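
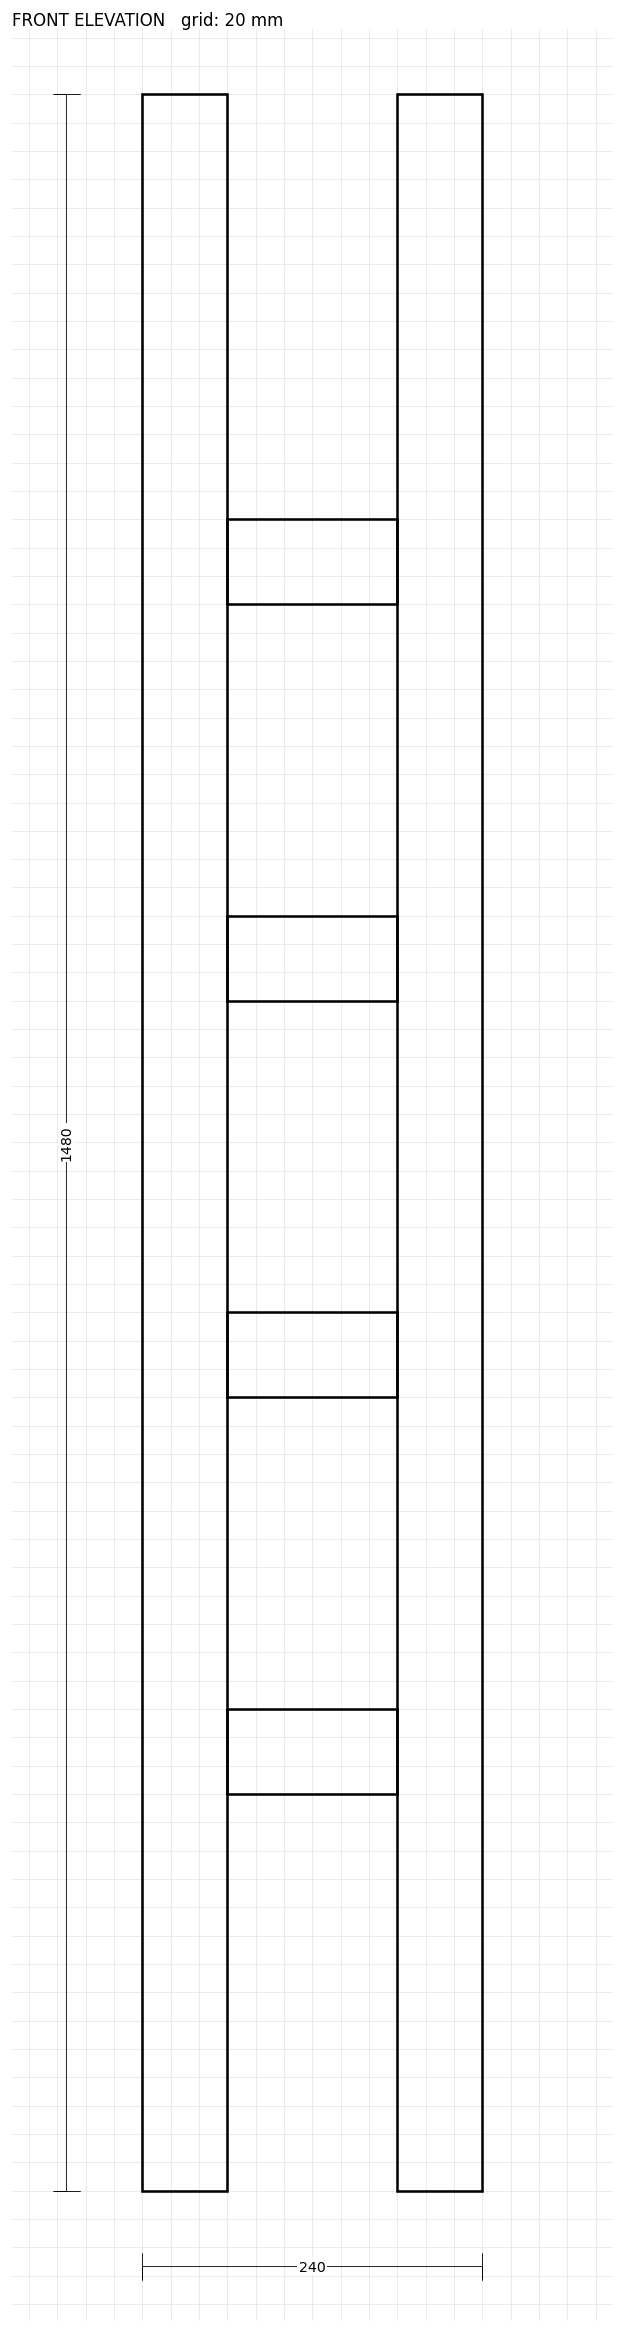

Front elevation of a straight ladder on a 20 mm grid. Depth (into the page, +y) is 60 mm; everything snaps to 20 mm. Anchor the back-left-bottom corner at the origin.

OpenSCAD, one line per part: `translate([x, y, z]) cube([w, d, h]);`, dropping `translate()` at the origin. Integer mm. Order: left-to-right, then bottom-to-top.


cube([60, 60, 1480]);
translate([60, 0, 280]) cube([120, 60, 60]);
translate([60, 0, 560]) cube([120, 60, 60]);
translate([60, 0, 840]) cube([120, 60, 60]);
translate([60, 0, 1120]) cube([120, 60, 60]);
translate([180, 0, 0]) cube([60, 60, 1480]);


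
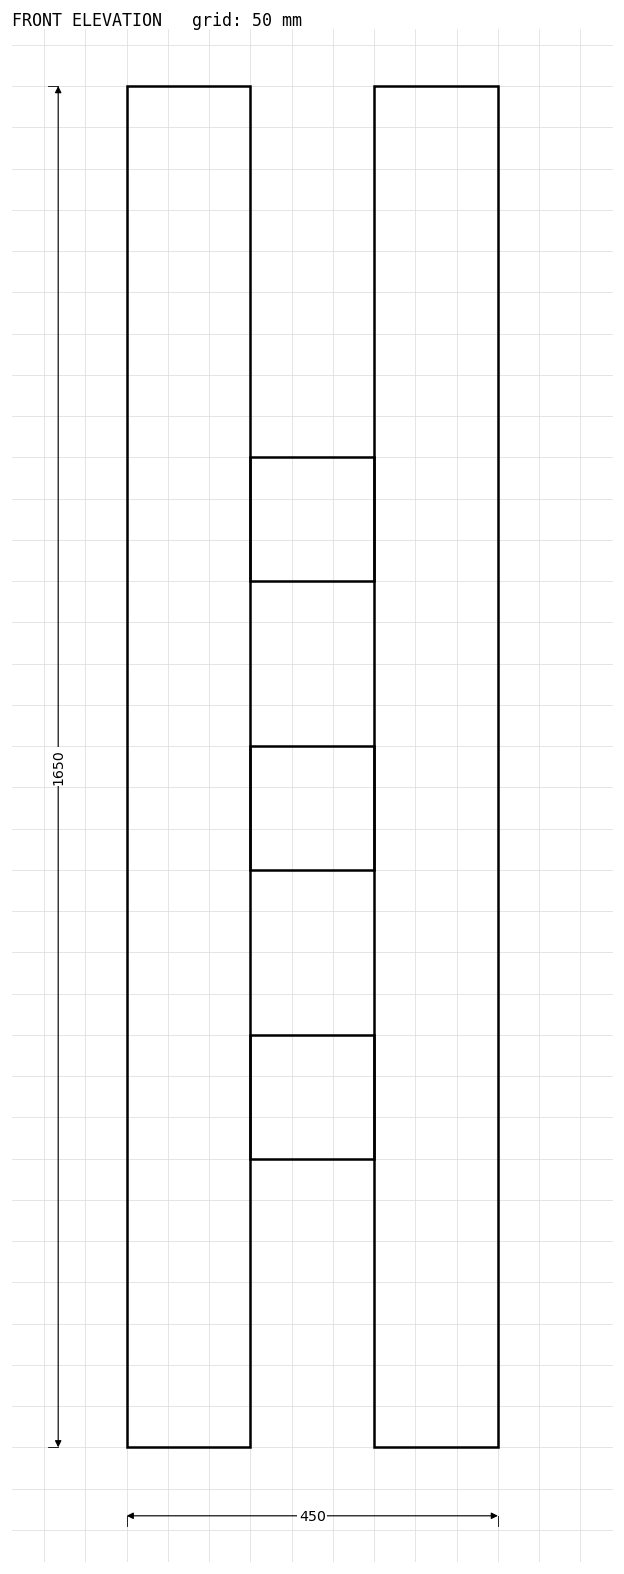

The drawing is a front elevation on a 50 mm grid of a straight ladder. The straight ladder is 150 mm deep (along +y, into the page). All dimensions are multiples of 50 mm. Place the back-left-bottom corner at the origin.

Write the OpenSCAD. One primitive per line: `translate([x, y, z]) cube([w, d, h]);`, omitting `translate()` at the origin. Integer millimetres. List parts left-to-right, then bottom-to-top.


cube([150, 150, 1650]);
translate([150, 0, 350]) cube([150, 150, 150]);
translate([150, 0, 700]) cube([150, 150, 150]);
translate([150, 0, 1050]) cube([150, 150, 150]);
translate([300, 0, 0]) cube([150, 150, 1650]);


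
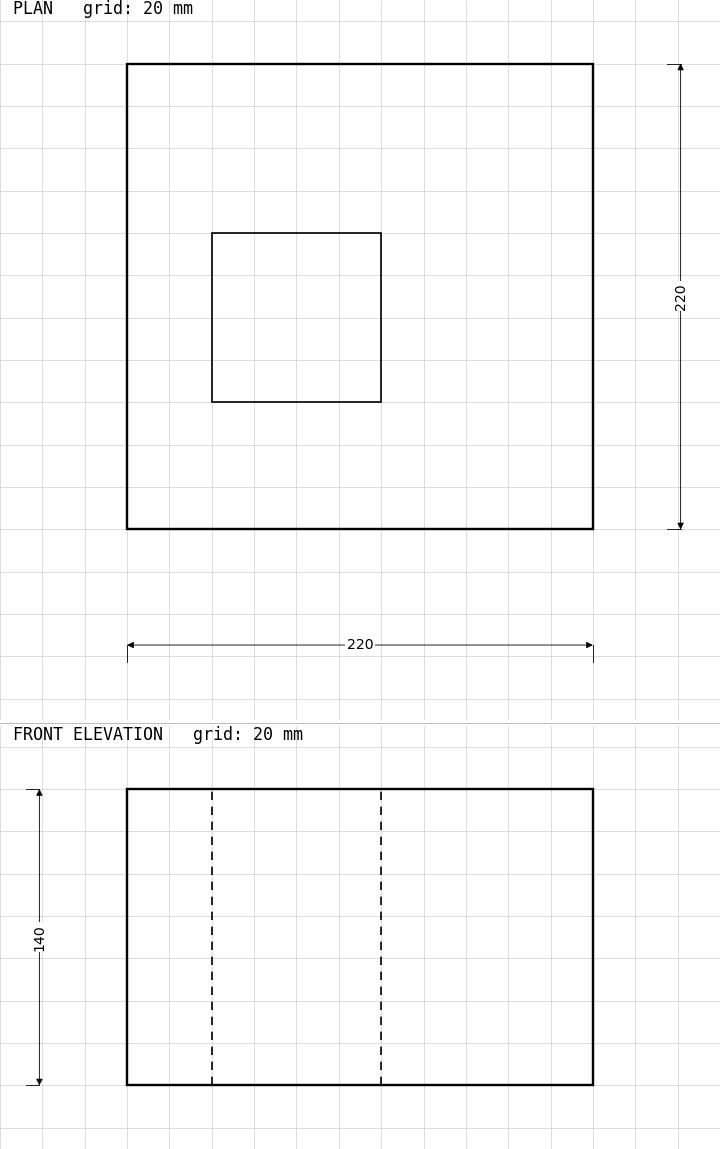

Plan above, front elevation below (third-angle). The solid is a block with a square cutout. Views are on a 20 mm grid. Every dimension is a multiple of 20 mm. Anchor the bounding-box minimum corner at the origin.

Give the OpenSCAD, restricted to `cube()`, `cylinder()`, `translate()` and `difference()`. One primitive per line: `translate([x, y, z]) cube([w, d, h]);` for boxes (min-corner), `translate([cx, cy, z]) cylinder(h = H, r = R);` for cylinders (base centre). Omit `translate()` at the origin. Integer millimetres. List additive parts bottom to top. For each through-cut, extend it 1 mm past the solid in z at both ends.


difference() {
  cube([220, 220, 140]);
  translate([40, 60, -1]) cube([80, 80, 142]);
}


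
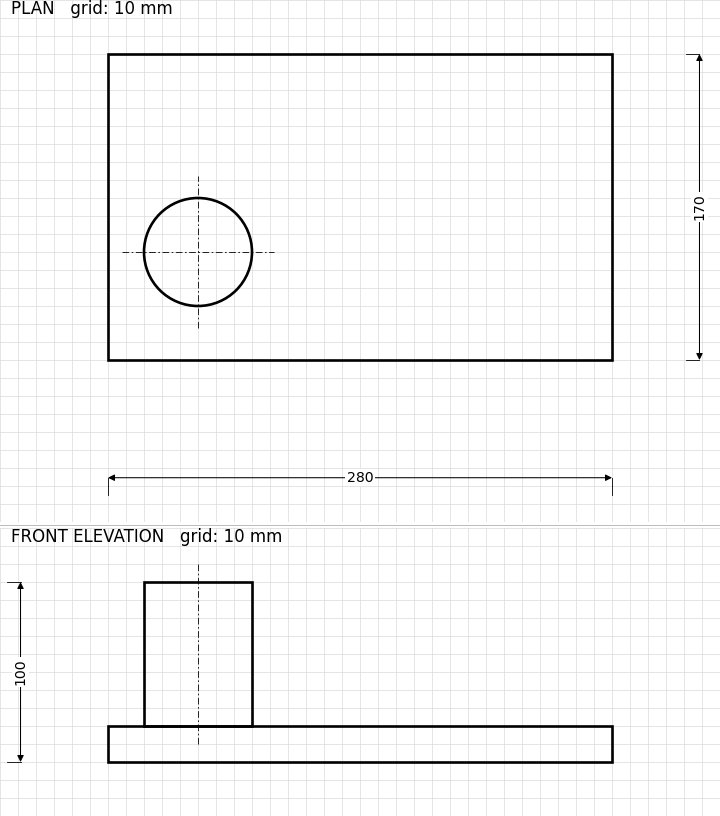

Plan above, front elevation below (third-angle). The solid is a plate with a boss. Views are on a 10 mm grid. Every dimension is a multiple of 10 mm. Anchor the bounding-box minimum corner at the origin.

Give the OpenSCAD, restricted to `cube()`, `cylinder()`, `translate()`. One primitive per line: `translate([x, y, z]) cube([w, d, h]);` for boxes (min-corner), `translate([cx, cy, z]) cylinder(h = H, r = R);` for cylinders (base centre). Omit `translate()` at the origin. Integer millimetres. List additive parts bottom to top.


cube([280, 170, 20]);
translate([50, 60, 20]) cylinder(h = 80, r = 30);


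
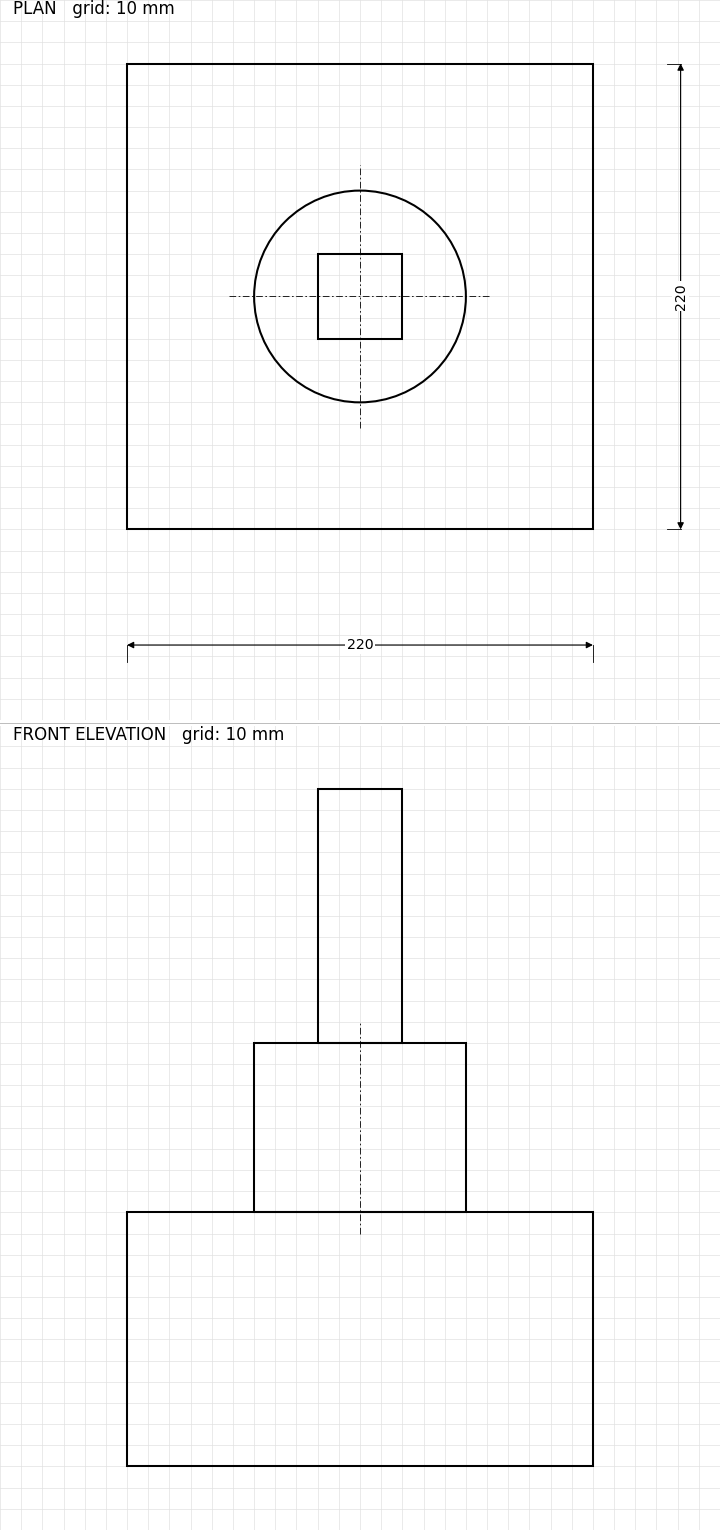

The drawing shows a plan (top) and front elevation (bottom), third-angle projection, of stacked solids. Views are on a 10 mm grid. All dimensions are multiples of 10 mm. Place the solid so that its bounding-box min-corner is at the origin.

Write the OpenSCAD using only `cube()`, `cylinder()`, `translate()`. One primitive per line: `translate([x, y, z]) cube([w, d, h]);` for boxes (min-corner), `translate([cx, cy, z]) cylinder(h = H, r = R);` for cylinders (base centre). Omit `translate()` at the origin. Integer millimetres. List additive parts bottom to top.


cube([220, 220, 120]);
translate([110, 110, 120]) cylinder(h = 80, r = 50);
translate([90, 90, 200]) cube([40, 40, 120]);


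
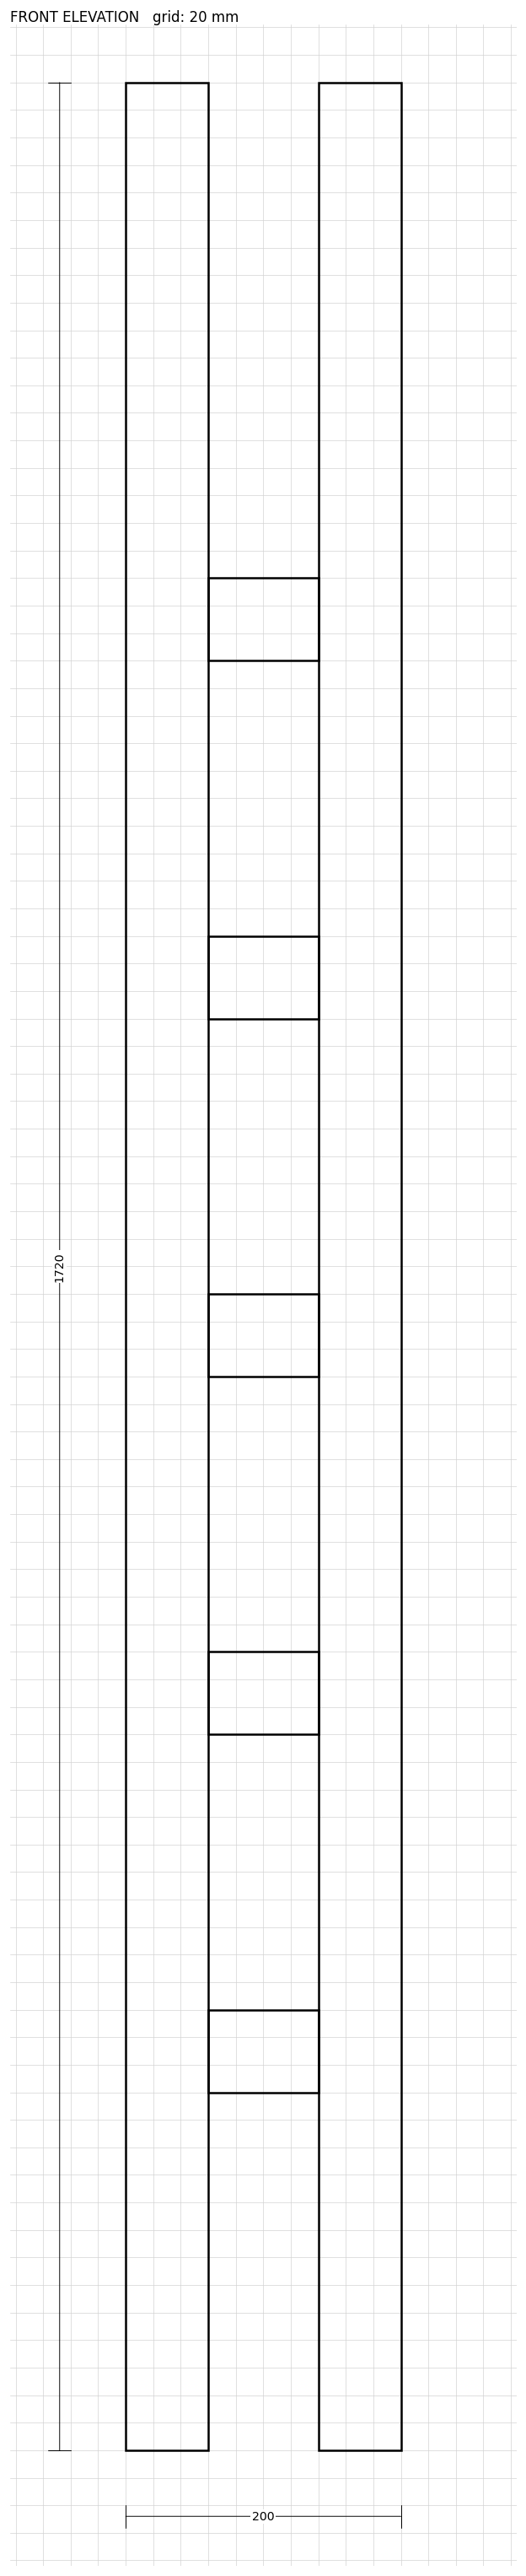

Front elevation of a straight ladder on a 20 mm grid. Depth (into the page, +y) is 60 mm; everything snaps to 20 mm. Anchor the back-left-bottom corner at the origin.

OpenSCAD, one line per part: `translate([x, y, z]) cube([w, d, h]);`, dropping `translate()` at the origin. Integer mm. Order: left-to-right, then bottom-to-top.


cube([60, 60, 1720]);
translate([60, 0, 260]) cube([80, 60, 60]);
translate([60, 0, 520]) cube([80, 60, 60]);
translate([60, 0, 780]) cube([80, 60, 60]);
translate([60, 0, 1040]) cube([80, 60, 60]);
translate([60, 0, 1300]) cube([80, 60, 60]);
translate([140, 0, 0]) cube([60, 60, 1720]);


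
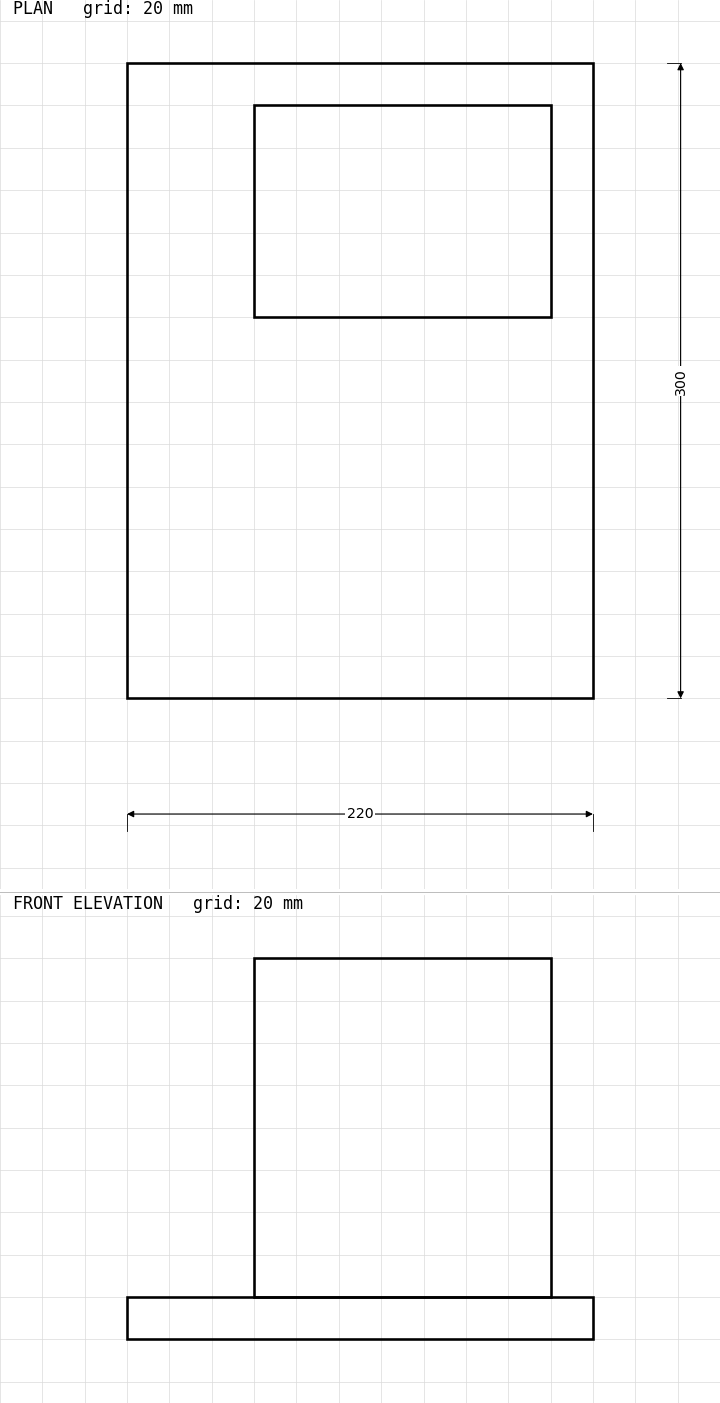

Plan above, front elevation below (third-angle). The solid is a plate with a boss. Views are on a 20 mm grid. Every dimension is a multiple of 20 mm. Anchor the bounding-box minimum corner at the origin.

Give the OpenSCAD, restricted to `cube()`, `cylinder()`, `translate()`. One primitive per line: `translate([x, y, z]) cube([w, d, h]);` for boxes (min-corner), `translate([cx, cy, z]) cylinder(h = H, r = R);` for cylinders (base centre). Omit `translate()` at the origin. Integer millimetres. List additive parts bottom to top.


cube([220, 300, 20]);
translate([60, 180, 20]) cube([140, 100, 160]);


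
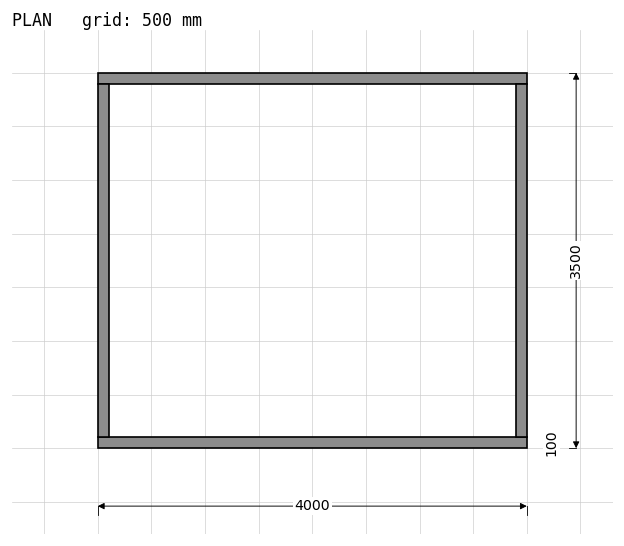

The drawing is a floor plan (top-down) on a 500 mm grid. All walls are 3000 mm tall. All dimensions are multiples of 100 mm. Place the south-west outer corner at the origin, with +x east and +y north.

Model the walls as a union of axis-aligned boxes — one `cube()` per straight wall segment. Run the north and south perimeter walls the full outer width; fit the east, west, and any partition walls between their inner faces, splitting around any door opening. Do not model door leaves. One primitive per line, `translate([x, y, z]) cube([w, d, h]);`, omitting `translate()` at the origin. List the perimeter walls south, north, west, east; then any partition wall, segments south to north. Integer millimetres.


cube([4000, 100, 3000]);
translate([0, 3400, 0]) cube([4000, 100, 3000]);
translate([0, 100, 0]) cube([100, 3300, 3000]);
translate([3900, 100, 0]) cube([100, 3300, 3000]);


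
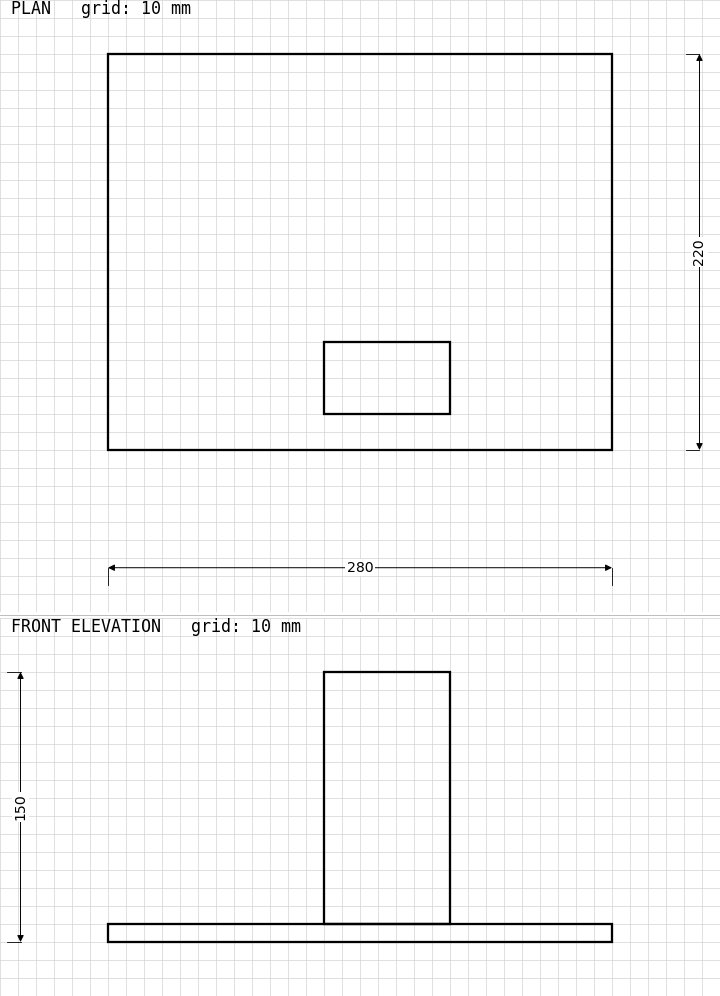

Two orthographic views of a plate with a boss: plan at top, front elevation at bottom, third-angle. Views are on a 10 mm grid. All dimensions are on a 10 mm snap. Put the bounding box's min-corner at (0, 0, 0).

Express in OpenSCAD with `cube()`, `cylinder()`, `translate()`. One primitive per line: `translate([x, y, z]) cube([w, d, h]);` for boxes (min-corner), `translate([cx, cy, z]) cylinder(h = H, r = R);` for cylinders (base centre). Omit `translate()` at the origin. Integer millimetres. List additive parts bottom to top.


cube([280, 220, 10]);
translate([120, 20, 10]) cube([70, 40, 140]);


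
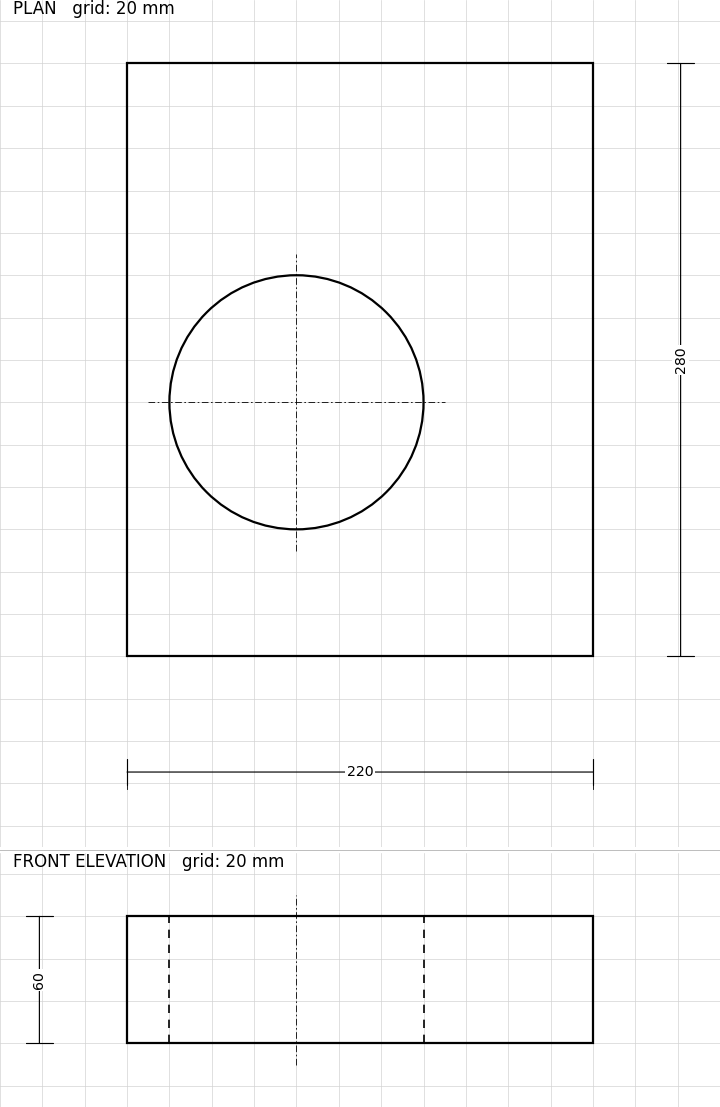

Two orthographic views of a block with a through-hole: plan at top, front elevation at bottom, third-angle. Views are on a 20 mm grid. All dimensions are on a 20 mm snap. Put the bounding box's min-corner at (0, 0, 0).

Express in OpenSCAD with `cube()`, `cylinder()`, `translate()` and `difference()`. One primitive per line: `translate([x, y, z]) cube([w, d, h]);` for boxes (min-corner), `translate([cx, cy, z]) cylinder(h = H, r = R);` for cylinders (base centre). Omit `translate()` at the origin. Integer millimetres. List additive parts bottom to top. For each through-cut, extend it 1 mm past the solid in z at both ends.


difference() {
  cube([220, 280, 60]);
  translate([80, 120, -1]) cylinder(h = 62, r = 60);
}


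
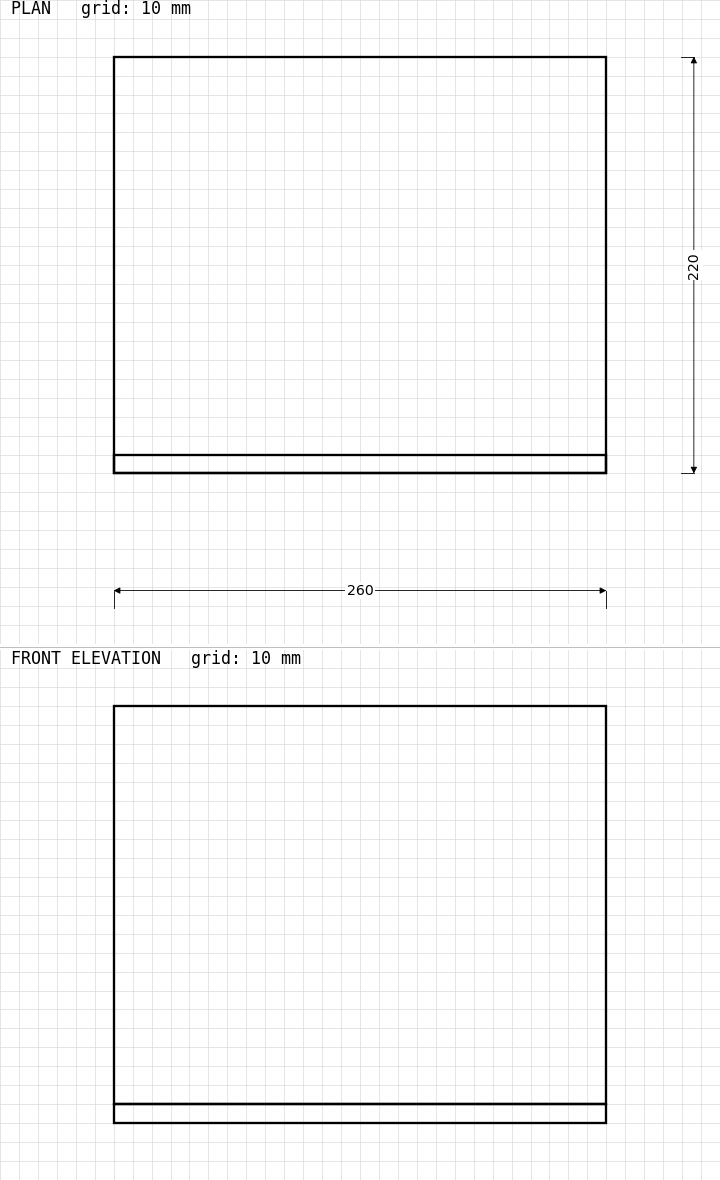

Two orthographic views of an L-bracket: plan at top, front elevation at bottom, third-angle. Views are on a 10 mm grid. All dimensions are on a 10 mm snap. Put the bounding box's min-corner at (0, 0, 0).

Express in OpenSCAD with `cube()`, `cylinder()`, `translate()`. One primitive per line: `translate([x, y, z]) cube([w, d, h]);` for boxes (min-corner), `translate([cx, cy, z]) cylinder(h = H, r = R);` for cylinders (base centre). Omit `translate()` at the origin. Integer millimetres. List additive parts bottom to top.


cube([260, 220, 10]);
translate([0, 0, 10]) cube([260, 10, 210]);


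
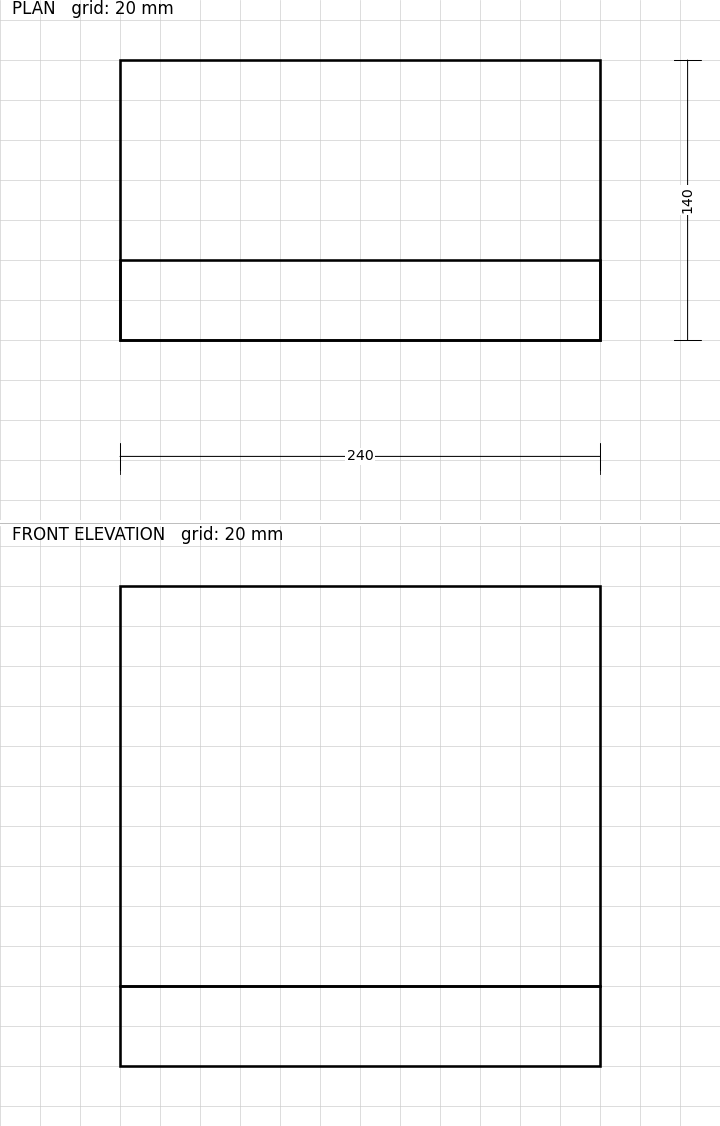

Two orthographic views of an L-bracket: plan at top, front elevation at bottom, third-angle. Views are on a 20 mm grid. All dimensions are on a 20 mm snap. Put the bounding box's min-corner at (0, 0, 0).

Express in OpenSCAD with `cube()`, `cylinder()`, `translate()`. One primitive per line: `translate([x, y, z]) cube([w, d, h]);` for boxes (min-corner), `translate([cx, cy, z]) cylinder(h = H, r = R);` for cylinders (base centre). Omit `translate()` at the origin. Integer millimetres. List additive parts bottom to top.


cube([240, 140, 40]);
translate([0, 0, 40]) cube([240, 40, 200]);


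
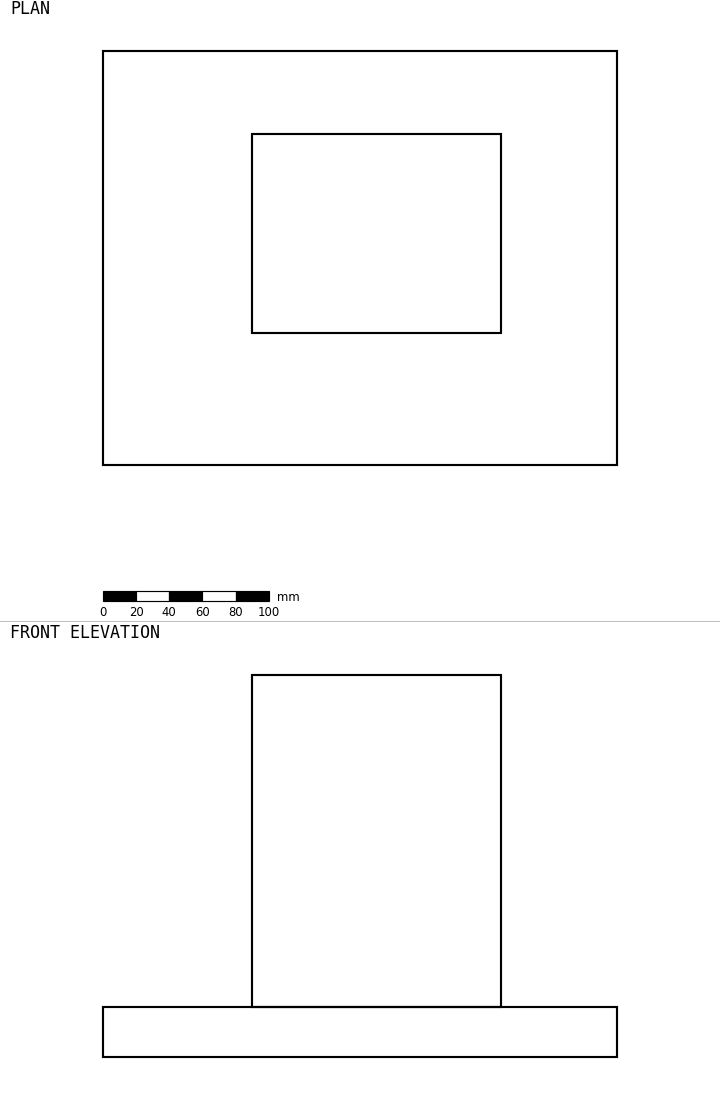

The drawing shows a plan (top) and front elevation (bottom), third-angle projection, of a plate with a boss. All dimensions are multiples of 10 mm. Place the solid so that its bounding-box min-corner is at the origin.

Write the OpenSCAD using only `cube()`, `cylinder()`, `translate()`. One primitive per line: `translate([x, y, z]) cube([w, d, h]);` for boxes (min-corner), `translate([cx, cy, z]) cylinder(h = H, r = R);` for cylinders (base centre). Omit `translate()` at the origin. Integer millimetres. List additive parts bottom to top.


cube([310, 250, 30]);
translate([90, 80, 30]) cube([150, 120, 200]);


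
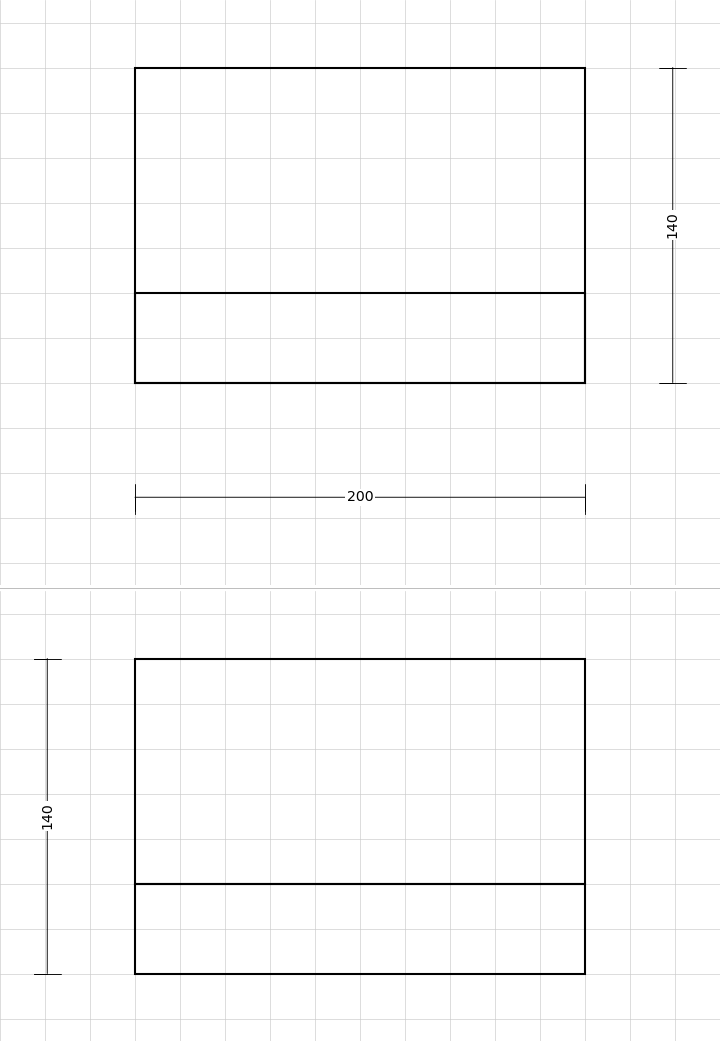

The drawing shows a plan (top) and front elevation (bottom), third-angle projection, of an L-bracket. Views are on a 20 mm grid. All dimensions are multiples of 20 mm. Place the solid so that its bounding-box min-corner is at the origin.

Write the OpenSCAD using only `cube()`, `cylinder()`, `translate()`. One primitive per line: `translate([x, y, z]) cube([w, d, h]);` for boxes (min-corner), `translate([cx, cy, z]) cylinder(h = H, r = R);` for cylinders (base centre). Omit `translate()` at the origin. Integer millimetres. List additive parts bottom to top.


cube([200, 140, 40]);
translate([0, 0, 40]) cube([200, 40, 100]);


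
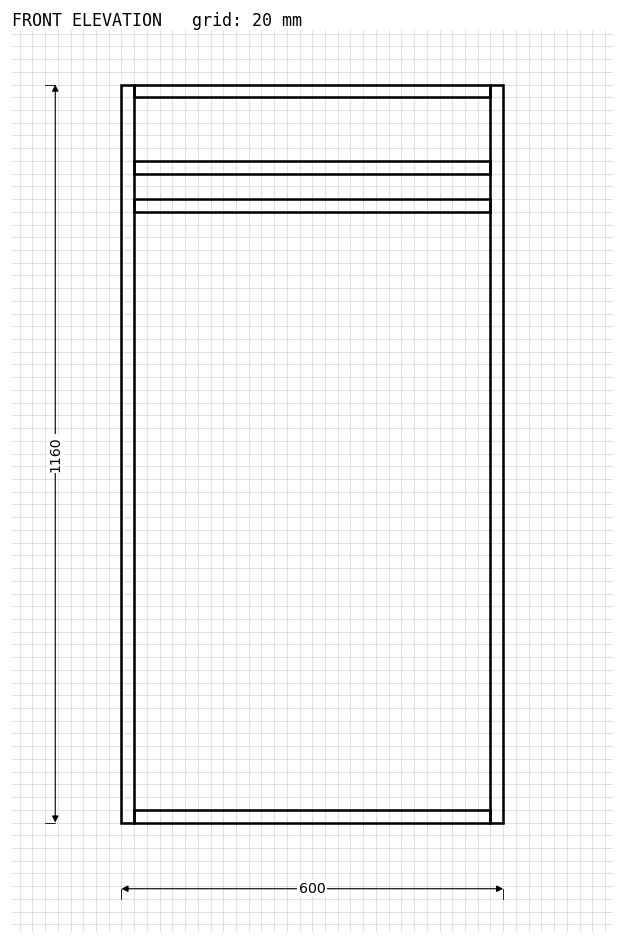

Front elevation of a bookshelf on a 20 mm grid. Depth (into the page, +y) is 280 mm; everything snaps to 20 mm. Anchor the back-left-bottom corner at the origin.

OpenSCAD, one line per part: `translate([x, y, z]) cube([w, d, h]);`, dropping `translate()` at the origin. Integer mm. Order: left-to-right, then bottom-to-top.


cube([20, 280, 1160]);
translate([20, 0, 0]) cube([560, 280, 20]);
translate([20, 0, 960]) cube([560, 280, 20]);
translate([20, 0, 1020]) cube([560, 280, 20]);
translate([20, 0, 1140]) cube([560, 280, 20]);
translate([580, 0, 0]) cube([20, 280, 1160]);


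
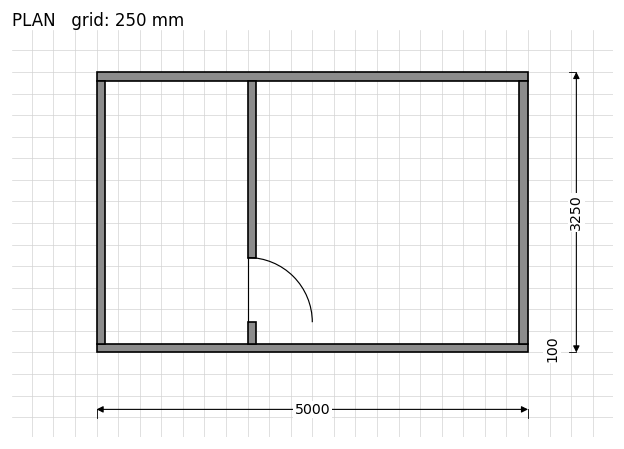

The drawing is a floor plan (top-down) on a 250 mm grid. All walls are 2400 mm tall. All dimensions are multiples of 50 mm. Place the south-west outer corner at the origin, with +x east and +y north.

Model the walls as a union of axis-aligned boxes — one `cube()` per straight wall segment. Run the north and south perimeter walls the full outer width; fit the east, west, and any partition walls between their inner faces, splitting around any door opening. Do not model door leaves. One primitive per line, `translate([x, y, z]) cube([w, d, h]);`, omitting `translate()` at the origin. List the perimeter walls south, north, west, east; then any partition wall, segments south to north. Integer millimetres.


cube([5000, 100, 2400]);
translate([0, 3150, 0]) cube([5000, 100, 2400]);
translate([0, 100, 0]) cube([100, 3050, 2400]);
translate([4900, 100, 0]) cube([100, 3050, 2400]);
translate([1750, 100, 0]) cube([100, 250, 2400]);
translate([1750, 1100, 0]) cube([100, 2050, 2400]);


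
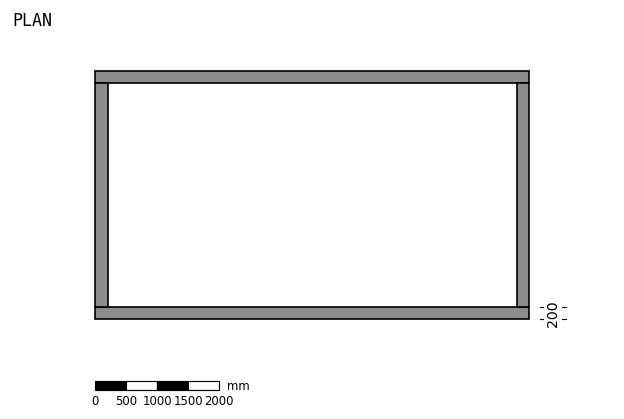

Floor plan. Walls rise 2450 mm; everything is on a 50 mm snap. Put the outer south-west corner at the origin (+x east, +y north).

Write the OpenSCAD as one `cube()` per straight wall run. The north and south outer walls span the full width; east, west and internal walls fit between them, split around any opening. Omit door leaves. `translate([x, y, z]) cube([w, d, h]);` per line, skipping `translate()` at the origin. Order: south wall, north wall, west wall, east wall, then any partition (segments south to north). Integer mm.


cube([7000, 200, 2450]);
translate([0, 3800, 0]) cube([7000, 200, 2450]);
translate([0, 200, 0]) cube([200, 3600, 2450]);
translate([6800, 200, 0]) cube([200, 3600, 2450]);


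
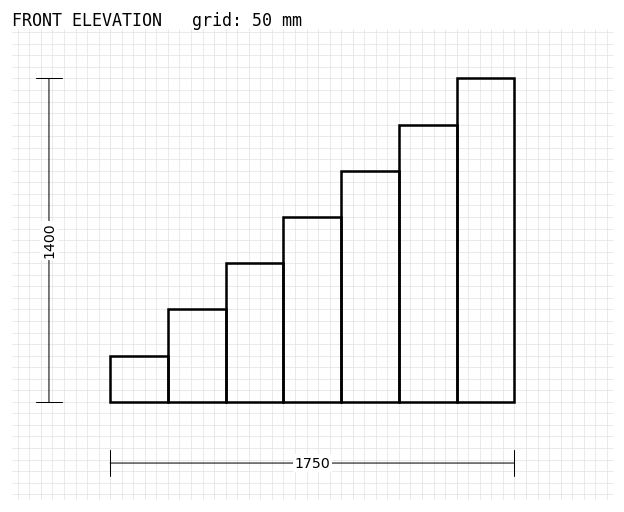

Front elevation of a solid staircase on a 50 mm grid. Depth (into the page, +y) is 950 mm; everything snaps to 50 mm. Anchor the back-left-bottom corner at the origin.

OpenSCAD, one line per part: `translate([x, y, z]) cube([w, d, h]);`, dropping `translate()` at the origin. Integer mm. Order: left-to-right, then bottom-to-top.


cube([250, 950, 200]);
translate([250, 0, 0]) cube([250, 950, 400]);
translate([500, 0, 0]) cube([250, 950, 600]);
translate([750, 0, 0]) cube([250, 950, 800]);
translate([1000, 0, 0]) cube([250, 950, 1000]);
translate([1250, 0, 0]) cube([250, 950, 1200]);
translate([1500, 0, 0]) cube([250, 950, 1400]);


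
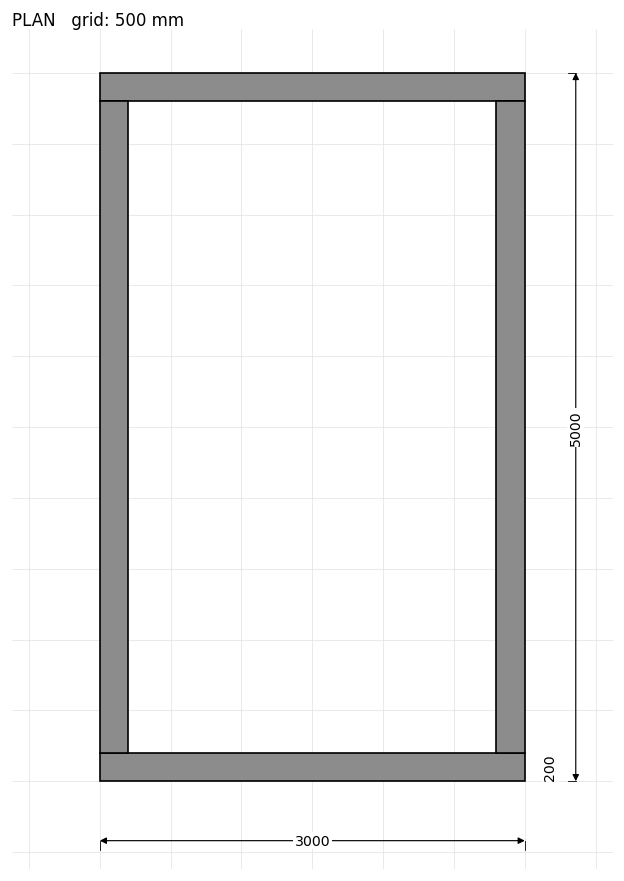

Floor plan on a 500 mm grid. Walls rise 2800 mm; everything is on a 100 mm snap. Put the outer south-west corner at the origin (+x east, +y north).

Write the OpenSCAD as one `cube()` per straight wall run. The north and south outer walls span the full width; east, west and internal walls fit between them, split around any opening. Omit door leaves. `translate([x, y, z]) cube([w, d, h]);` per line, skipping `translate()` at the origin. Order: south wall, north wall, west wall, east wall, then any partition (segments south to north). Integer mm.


cube([3000, 200, 2800]);
translate([0, 4800, 0]) cube([3000, 200, 2800]);
translate([0, 200, 0]) cube([200, 4600, 2800]);
translate([2800, 200, 0]) cube([200, 4600, 2800]);


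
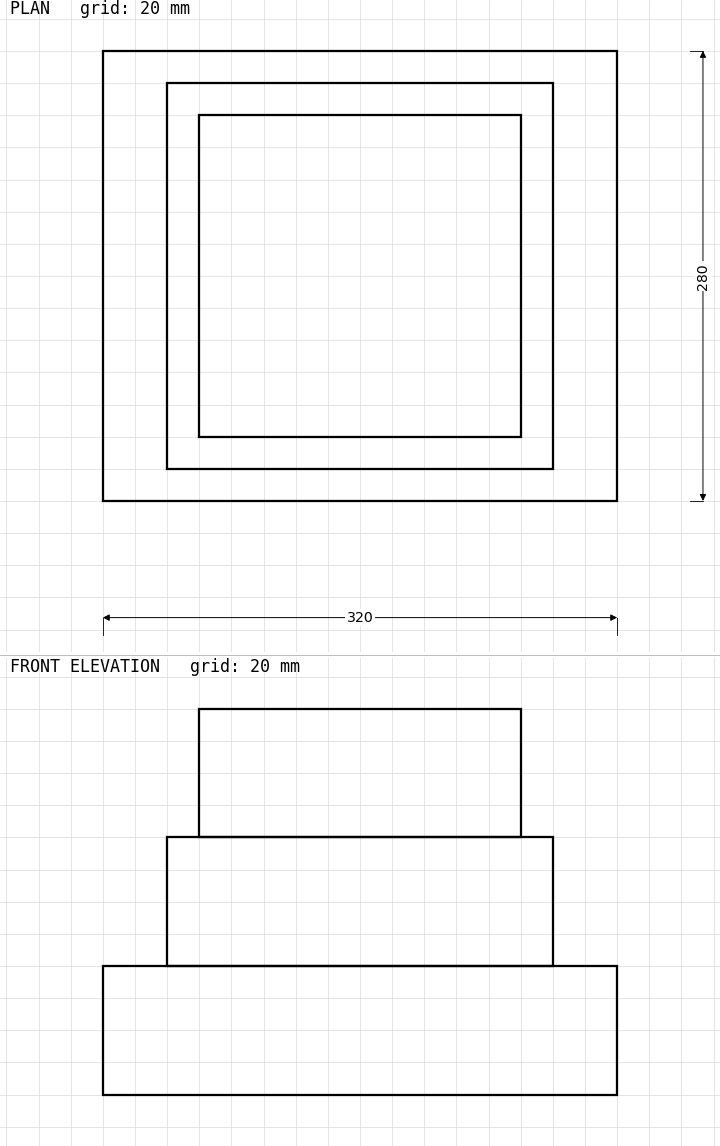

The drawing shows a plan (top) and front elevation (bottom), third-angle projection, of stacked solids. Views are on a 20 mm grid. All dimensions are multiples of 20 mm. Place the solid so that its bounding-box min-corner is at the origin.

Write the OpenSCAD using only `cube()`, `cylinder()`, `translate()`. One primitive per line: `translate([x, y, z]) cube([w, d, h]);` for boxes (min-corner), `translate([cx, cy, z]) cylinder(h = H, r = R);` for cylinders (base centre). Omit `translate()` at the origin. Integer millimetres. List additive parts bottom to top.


cube([320, 280, 80]);
translate([40, 20, 80]) cube([240, 240, 80]);
translate([60, 40, 160]) cube([200, 200, 80]);


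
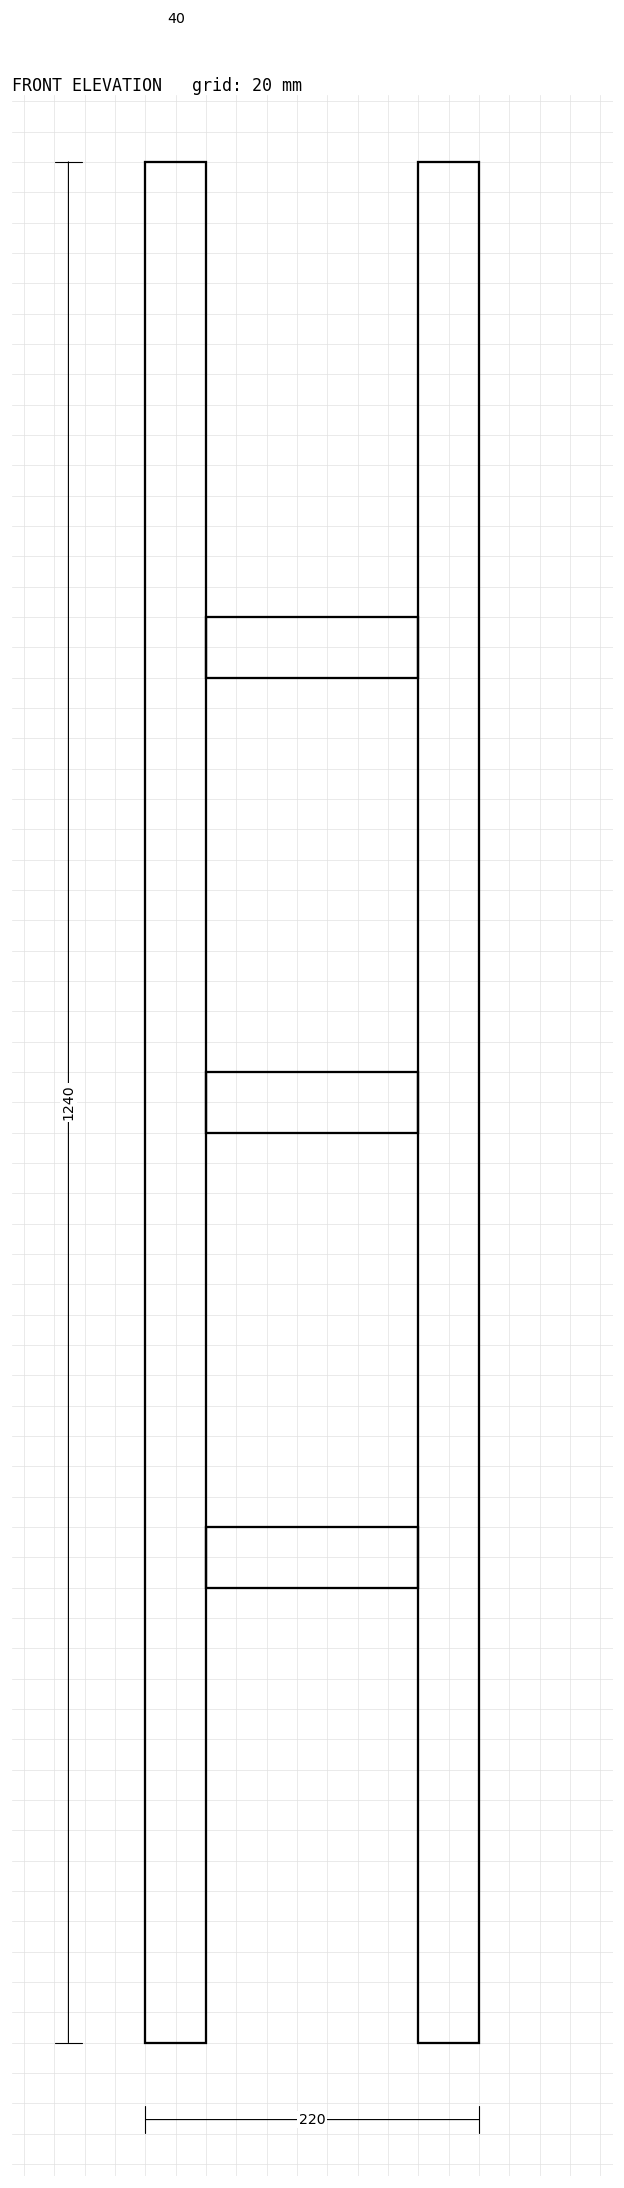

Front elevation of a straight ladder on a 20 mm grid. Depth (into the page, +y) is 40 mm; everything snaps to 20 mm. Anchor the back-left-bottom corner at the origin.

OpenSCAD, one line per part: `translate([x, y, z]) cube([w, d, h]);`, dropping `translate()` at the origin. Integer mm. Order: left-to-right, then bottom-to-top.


cube([40, 40, 1240]);
translate([40, 0, 300]) cube([140, 40, 40]);
translate([40, 0, 600]) cube([140, 40, 40]);
translate([40, 0, 900]) cube([140, 40, 40]);
translate([180, 0, 0]) cube([40, 40, 1240]);


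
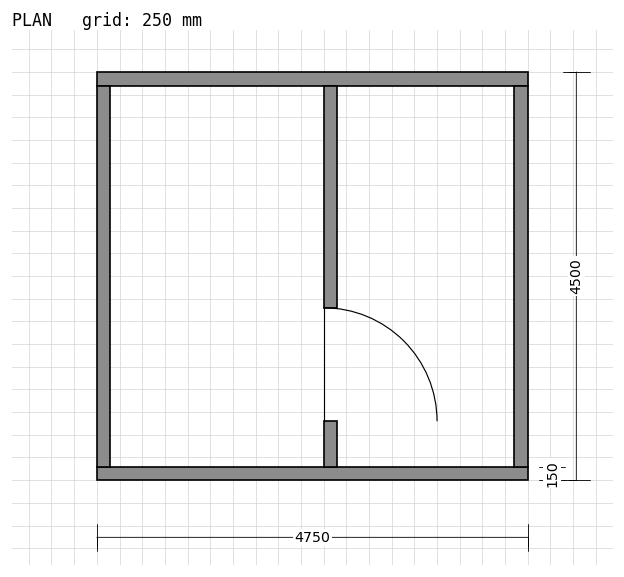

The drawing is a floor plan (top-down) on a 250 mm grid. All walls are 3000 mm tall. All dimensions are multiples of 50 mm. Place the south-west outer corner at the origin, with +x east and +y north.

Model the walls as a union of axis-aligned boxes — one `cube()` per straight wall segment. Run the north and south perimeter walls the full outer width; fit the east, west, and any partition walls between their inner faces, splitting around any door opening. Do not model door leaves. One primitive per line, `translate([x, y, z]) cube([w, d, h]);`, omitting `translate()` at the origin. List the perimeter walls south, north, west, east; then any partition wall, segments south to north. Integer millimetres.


cube([4750, 150, 3000]);
translate([0, 4350, 0]) cube([4750, 150, 3000]);
translate([0, 150, 0]) cube([150, 4200, 3000]);
translate([4600, 150, 0]) cube([150, 4200, 3000]);
translate([2500, 150, 0]) cube([150, 500, 3000]);
translate([2500, 1900, 0]) cube([150, 2450, 3000]);


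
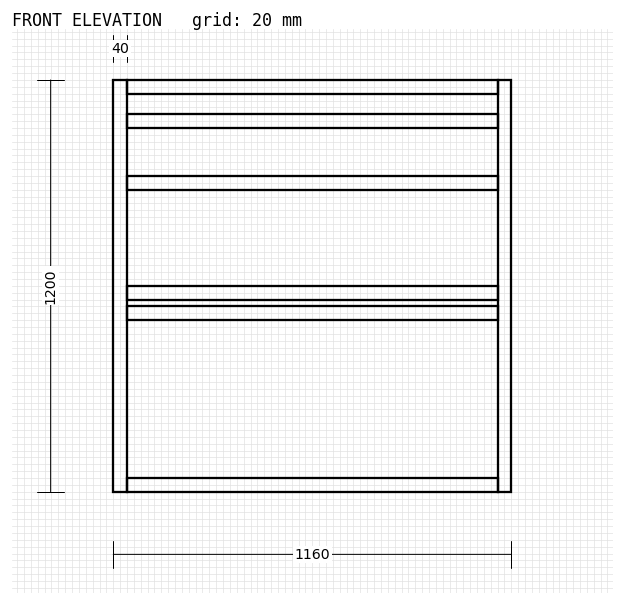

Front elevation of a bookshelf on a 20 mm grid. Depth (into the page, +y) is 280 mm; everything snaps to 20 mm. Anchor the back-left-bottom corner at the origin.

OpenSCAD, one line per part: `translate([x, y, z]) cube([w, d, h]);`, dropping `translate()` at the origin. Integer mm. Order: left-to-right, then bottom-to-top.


cube([40, 280, 1200]);
translate([40, 0, 0]) cube([1080, 280, 40]);
translate([40, 0, 500]) cube([1080, 280, 40]);
translate([40, 0, 560]) cube([1080, 280, 40]);
translate([40, 0, 880]) cube([1080, 280, 40]);
translate([40, 0, 1060]) cube([1080, 280, 40]);
translate([40, 0, 1160]) cube([1080, 280, 40]);
translate([1120, 0, 0]) cube([40, 280, 1200]);


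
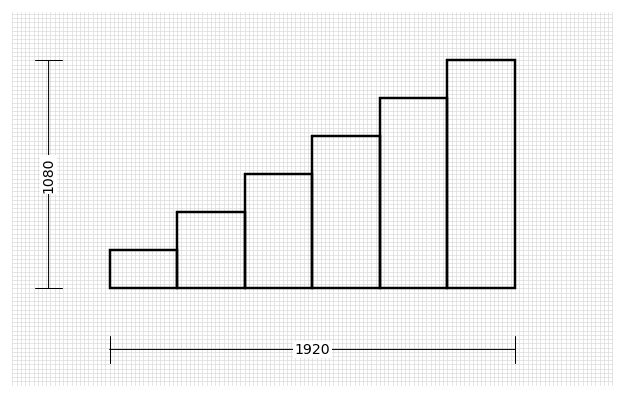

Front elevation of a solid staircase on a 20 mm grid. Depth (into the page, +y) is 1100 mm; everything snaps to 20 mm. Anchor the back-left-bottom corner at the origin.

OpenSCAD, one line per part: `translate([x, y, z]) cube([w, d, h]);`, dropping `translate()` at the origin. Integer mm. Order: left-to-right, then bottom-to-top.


cube([320, 1100, 180]);
translate([320, 0, 0]) cube([320, 1100, 360]);
translate([640, 0, 0]) cube([320, 1100, 540]);
translate([960, 0, 0]) cube([320, 1100, 720]);
translate([1280, 0, 0]) cube([320, 1100, 900]);
translate([1600, 0, 0]) cube([320, 1100, 1080]);


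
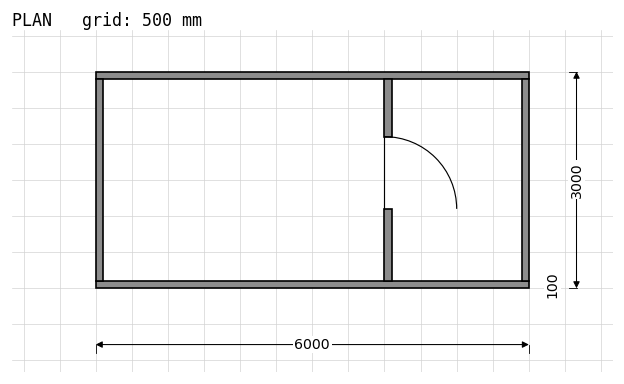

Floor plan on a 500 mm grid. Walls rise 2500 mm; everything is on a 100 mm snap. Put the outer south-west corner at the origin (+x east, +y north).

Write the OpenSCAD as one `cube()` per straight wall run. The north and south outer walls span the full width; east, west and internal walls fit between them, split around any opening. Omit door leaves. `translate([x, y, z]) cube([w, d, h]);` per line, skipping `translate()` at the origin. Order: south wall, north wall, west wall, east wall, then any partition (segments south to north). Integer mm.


cube([6000, 100, 2500]);
translate([0, 2900, 0]) cube([6000, 100, 2500]);
translate([0, 100, 0]) cube([100, 2800, 2500]);
translate([5900, 100, 0]) cube([100, 2800, 2500]);
translate([4000, 100, 0]) cube([100, 1000, 2500]);
translate([4000, 2100, 0]) cube([100, 800, 2500]);


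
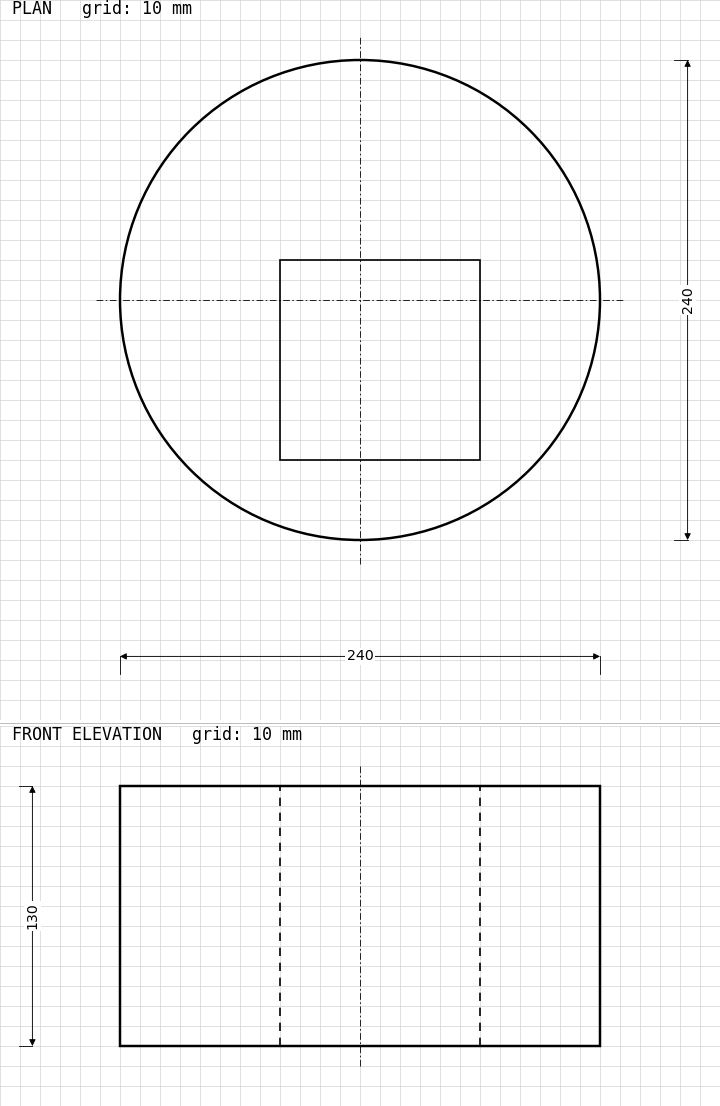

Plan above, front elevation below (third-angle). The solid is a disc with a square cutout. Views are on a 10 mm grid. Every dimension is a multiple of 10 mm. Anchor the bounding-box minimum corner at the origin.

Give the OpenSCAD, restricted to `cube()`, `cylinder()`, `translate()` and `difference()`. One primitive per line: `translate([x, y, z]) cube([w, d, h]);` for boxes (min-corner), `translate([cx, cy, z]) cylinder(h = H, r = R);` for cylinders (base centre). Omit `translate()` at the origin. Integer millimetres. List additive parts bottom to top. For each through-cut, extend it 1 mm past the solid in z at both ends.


difference() {
  translate([120, 120, 0]) cylinder(h = 130, r = 120);
  translate([80, 40, -1]) cube([100, 100, 132]);
}


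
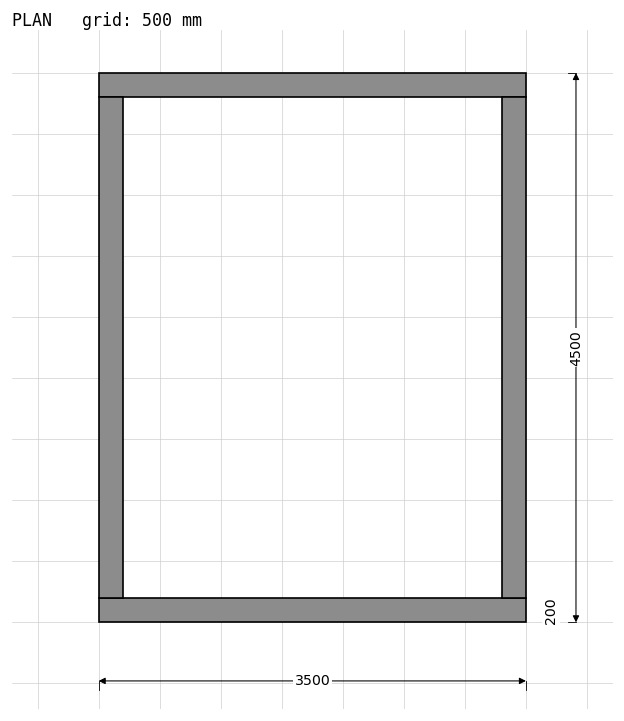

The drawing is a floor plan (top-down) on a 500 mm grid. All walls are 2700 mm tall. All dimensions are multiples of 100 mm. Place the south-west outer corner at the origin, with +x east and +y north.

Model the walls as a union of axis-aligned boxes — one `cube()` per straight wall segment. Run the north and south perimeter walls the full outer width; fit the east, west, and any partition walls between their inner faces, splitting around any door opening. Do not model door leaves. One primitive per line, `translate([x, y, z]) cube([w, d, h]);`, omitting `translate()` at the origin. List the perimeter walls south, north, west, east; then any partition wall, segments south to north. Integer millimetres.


cube([3500, 200, 2700]);
translate([0, 4300, 0]) cube([3500, 200, 2700]);
translate([0, 200, 0]) cube([200, 4100, 2700]);
translate([3300, 200, 0]) cube([200, 4100, 2700]);


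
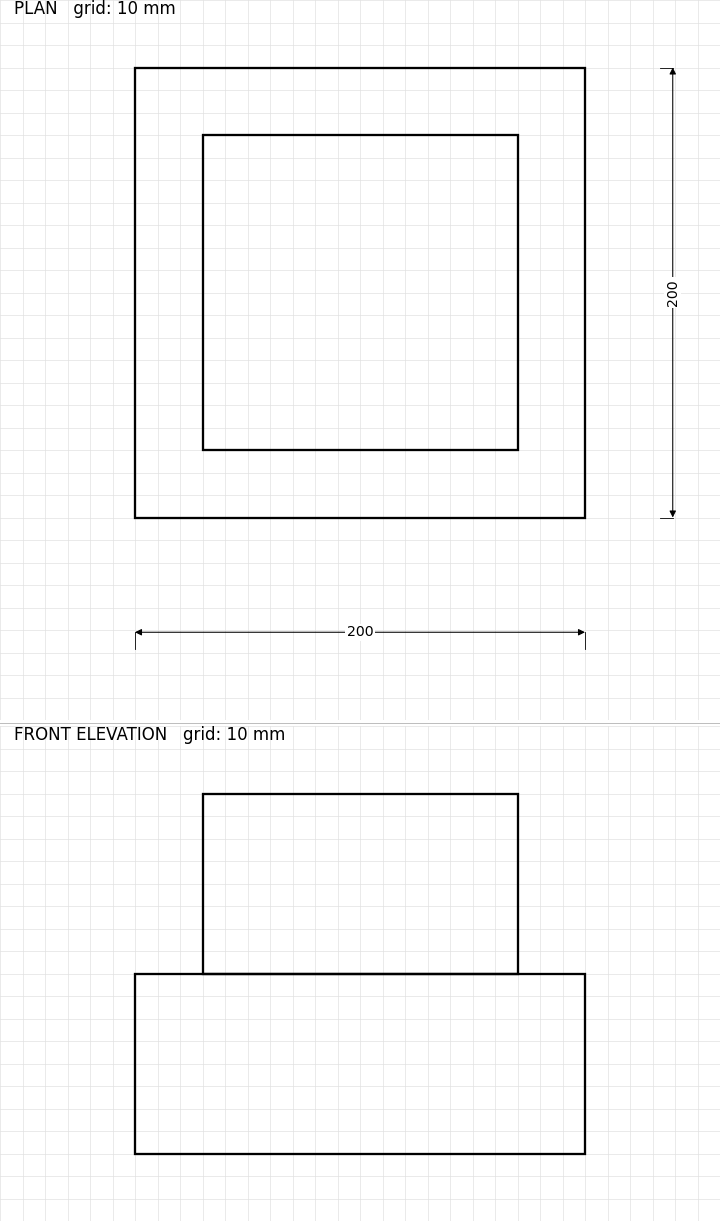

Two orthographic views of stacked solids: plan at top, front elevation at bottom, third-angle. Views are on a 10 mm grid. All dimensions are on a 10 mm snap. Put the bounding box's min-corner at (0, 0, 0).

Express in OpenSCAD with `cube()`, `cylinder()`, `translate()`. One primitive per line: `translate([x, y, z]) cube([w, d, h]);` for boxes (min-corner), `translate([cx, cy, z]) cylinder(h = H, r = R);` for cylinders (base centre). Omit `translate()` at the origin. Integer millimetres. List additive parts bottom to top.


cube([200, 200, 80]);
translate([30, 30, 80]) cube([140, 140, 80]);


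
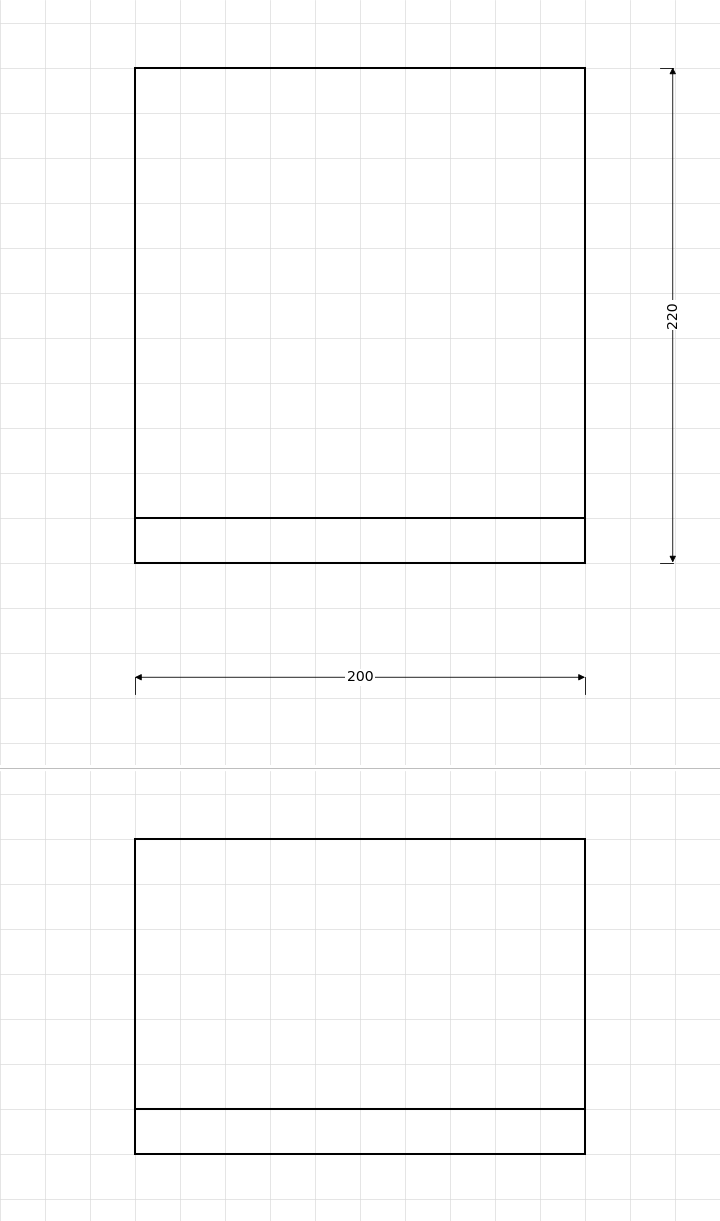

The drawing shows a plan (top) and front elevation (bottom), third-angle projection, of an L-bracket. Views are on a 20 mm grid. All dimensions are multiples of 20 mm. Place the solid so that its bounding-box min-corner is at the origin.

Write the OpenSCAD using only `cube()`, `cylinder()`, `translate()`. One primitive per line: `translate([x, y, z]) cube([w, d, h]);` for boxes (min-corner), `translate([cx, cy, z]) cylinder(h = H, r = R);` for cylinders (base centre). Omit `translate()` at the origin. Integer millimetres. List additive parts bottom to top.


cube([200, 220, 20]);
translate([0, 0, 20]) cube([200, 20, 120]);


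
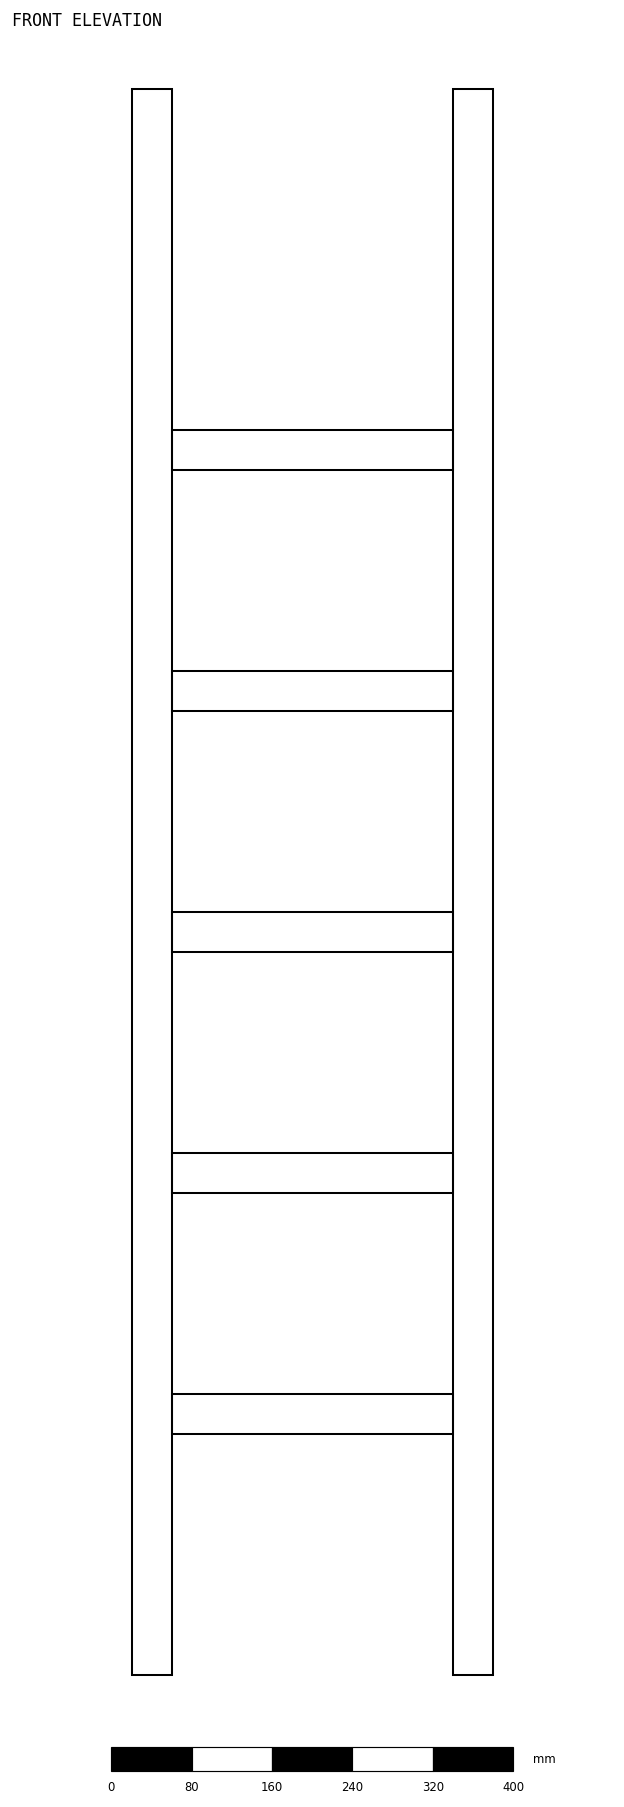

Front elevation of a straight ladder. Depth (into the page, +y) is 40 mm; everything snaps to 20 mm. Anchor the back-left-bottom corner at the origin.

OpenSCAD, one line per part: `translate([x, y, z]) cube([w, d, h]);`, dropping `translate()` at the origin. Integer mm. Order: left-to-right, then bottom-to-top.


cube([40, 40, 1580]);
translate([40, 0, 240]) cube([280, 40, 40]);
translate([40, 0, 480]) cube([280, 40, 40]);
translate([40, 0, 720]) cube([280, 40, 40]);
translate([40, 0, 960]) cube([280, 40, 40]);
translate([40, 0, 1200]) cube([280, 40, 40]);
translate([320, 0, 0]) cube([40, 40, 1580]);


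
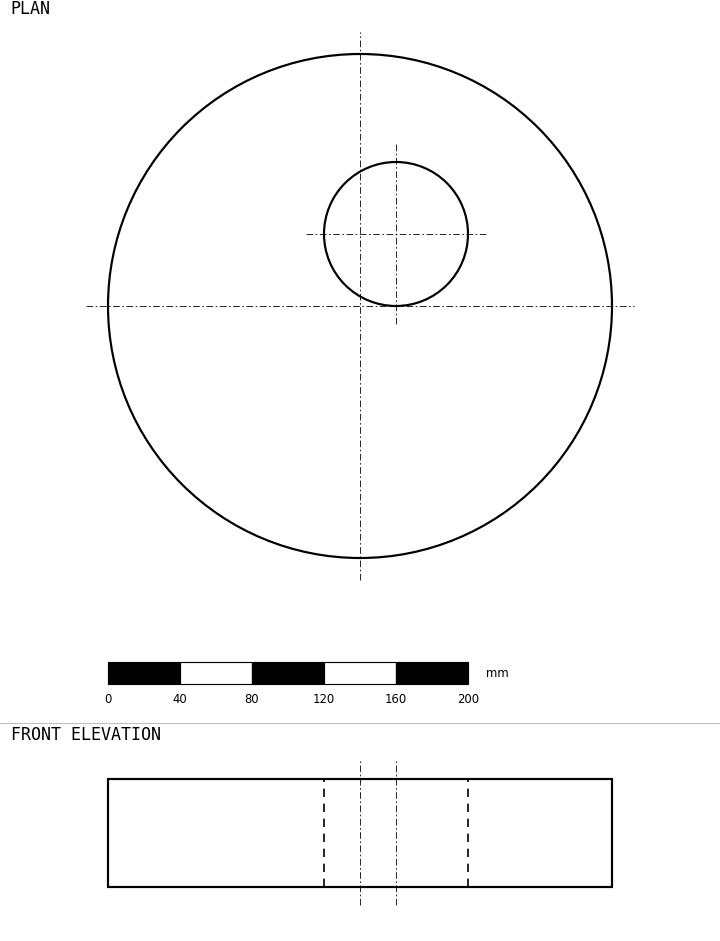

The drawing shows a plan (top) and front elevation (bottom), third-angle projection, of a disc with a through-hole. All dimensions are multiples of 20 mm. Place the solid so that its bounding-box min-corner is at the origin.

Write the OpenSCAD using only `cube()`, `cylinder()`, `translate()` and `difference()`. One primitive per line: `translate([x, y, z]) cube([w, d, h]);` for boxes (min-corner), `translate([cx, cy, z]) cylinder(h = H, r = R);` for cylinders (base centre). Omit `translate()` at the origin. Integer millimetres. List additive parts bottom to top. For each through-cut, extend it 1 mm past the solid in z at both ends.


difference() {
  translate([140, 140, 0]) cylinder(h = 60, r = 140);
  translate([160, 180, -1]) cylinder(h = 62, r = 40);
}


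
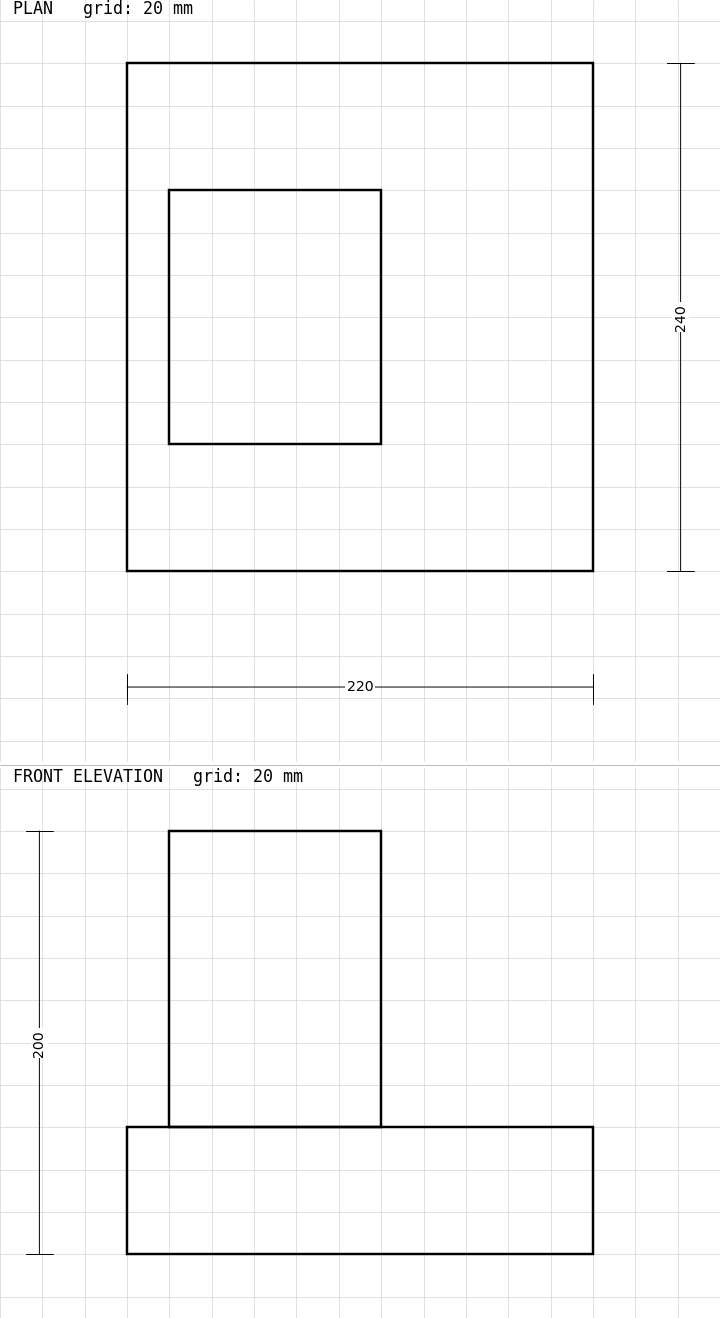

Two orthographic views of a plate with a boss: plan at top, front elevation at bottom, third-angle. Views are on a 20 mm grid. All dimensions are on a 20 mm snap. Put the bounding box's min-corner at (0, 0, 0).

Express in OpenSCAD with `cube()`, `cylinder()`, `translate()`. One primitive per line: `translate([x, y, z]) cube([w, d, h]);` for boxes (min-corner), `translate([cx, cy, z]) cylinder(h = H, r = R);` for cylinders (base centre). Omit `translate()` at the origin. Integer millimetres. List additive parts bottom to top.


cube([220, 240, 60]);
translate([20, 60, 60]) cube([100, 120, 140]);
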